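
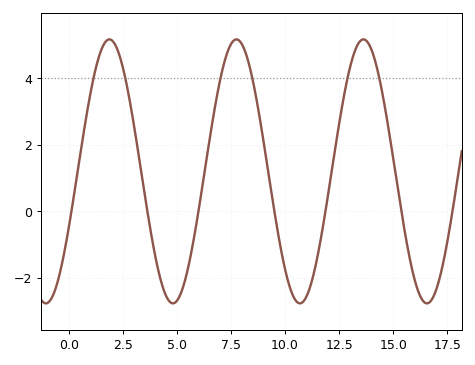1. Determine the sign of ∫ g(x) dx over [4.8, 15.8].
positive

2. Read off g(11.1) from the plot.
-2.39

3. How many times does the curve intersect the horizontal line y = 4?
6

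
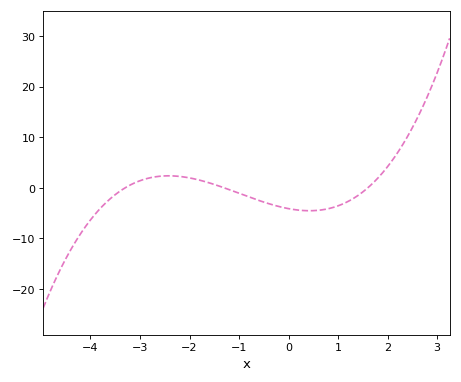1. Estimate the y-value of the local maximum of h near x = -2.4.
2.38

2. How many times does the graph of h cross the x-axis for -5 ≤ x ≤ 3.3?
3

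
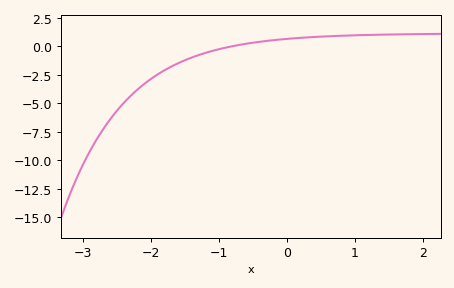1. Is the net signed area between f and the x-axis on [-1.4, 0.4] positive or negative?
positive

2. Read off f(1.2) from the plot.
1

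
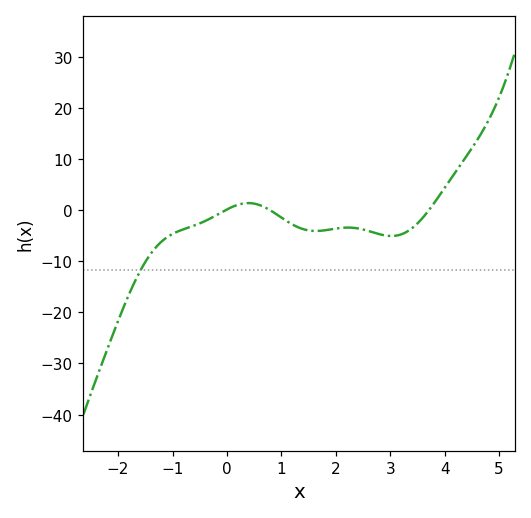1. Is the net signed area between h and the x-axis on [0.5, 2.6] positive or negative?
negative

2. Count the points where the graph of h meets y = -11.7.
1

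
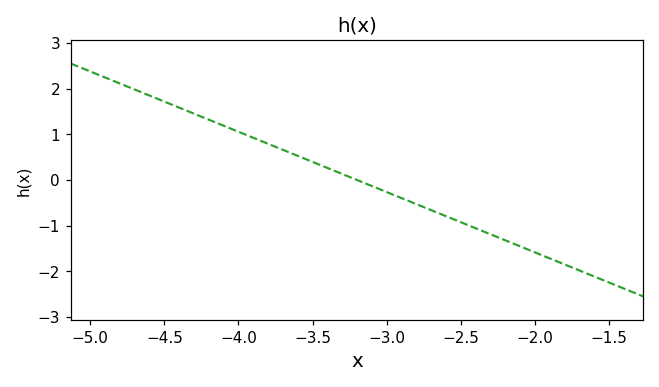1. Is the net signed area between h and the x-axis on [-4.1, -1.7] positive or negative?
negative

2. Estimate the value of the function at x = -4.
1.06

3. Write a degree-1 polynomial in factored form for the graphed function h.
y = -1.32(x + 3.2)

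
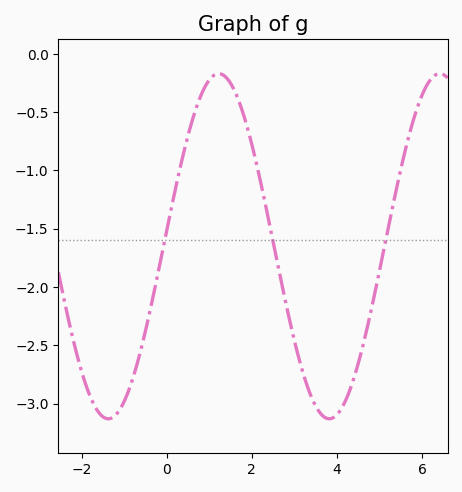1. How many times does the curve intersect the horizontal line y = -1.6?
3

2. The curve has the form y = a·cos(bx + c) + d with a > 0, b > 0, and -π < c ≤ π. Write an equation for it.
y = 1.48cos(1.2x - 1.5) - 1.65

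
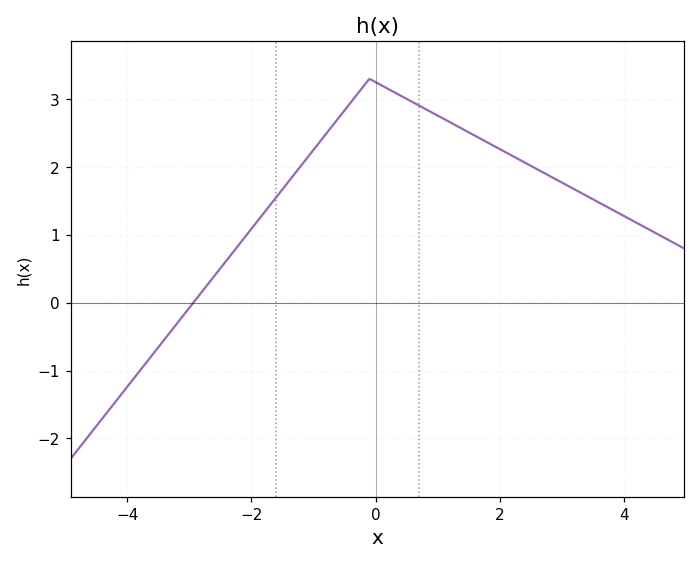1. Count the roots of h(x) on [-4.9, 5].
1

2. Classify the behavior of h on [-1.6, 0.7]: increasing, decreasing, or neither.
neither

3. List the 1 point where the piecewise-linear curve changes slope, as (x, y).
(-0.1, 3.3)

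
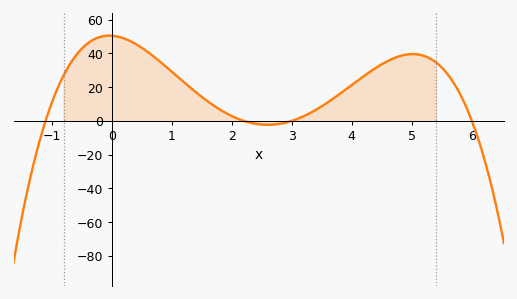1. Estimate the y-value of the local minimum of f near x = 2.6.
-2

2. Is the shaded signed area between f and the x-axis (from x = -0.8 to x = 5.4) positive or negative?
positive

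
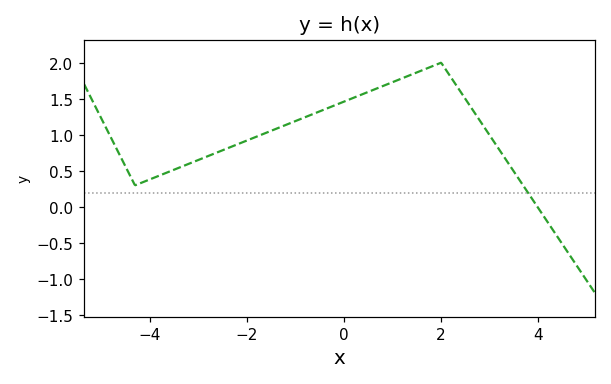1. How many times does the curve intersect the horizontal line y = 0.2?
1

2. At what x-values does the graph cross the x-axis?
3.98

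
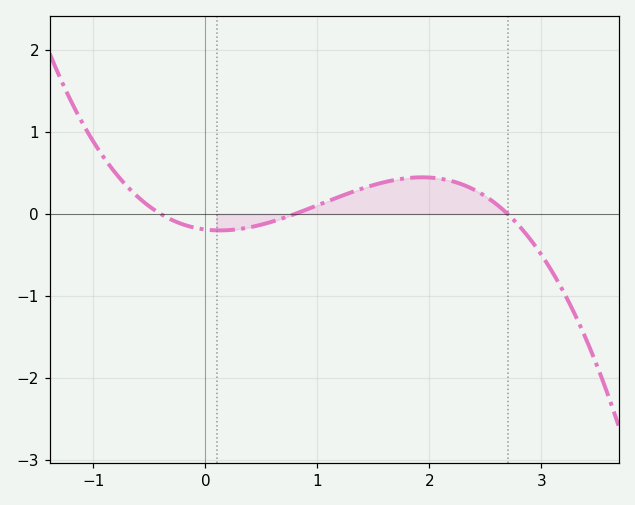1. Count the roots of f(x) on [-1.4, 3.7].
3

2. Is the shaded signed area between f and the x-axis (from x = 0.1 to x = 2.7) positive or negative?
positive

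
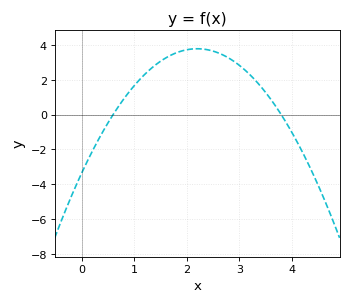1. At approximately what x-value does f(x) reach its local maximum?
2.2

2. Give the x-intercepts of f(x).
0.6, 3.8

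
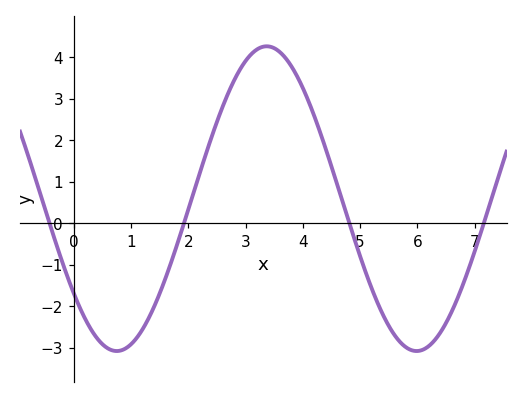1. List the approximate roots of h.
-0.4, 2, 4.8, 7.2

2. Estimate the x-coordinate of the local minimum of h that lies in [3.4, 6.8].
6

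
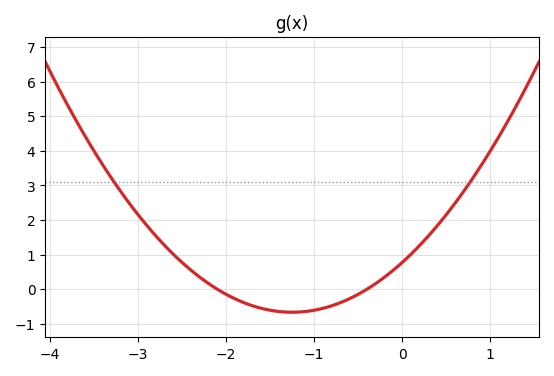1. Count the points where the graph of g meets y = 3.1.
2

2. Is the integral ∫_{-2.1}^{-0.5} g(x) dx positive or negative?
negative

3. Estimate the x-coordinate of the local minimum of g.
-1.2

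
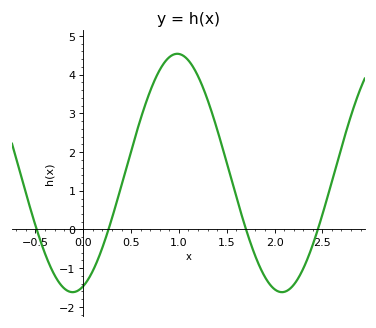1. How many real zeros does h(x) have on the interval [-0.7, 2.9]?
4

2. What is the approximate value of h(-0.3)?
-1.2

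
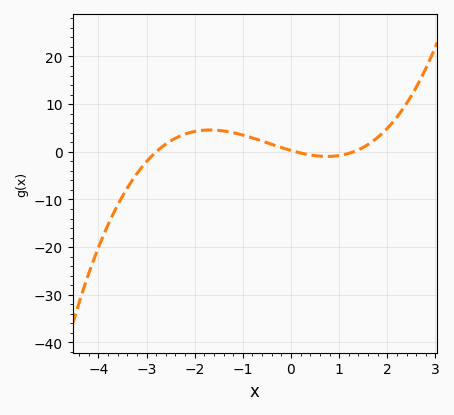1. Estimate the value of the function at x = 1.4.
0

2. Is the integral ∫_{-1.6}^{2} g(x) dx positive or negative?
positive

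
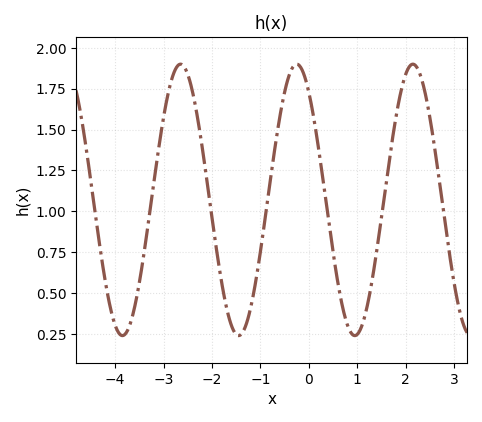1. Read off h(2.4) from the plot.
1.72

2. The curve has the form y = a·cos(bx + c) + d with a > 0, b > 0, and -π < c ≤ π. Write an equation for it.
y = 0.83cos(2.62x + 0.662) + 1.07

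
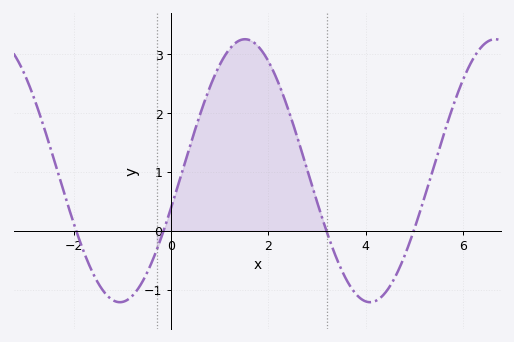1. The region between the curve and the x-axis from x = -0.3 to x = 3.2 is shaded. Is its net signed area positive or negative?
positive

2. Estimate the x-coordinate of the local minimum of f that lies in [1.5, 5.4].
4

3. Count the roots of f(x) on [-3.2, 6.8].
4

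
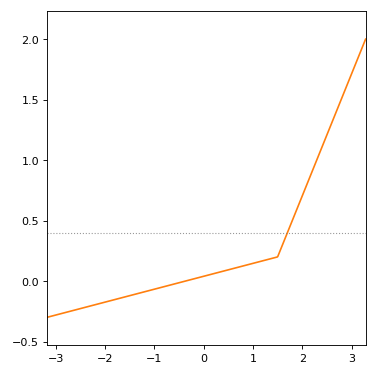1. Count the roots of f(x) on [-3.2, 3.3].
1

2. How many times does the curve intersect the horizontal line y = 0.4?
1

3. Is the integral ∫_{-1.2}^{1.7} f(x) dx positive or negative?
positive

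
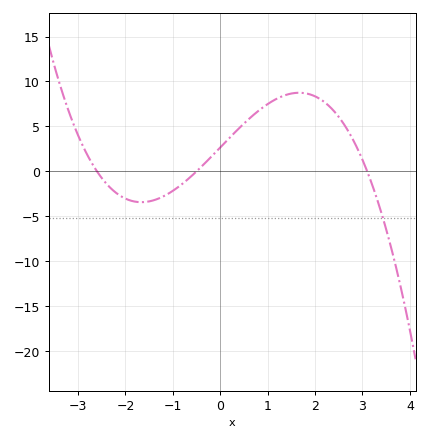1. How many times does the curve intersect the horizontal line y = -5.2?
1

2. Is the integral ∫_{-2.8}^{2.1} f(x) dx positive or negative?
positive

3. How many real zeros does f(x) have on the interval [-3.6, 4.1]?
3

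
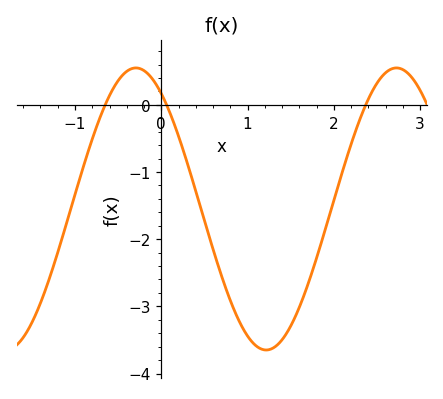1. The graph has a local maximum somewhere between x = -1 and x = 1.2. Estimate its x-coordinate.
-0.295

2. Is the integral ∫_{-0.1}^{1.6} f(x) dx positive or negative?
negative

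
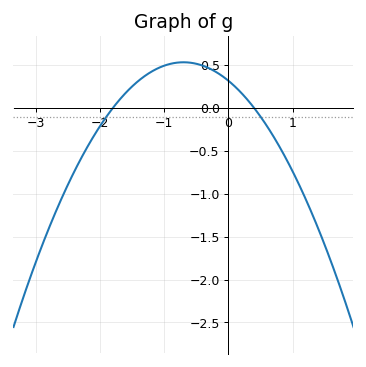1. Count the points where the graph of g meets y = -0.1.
2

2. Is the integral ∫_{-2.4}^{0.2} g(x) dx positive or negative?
positive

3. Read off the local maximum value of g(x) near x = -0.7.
0.532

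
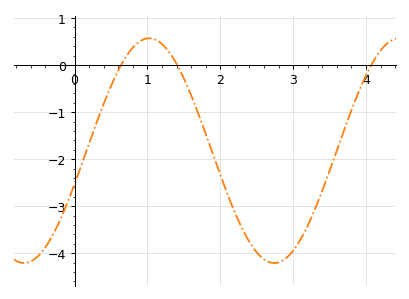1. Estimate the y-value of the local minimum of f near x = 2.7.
-4.21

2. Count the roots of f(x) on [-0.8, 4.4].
3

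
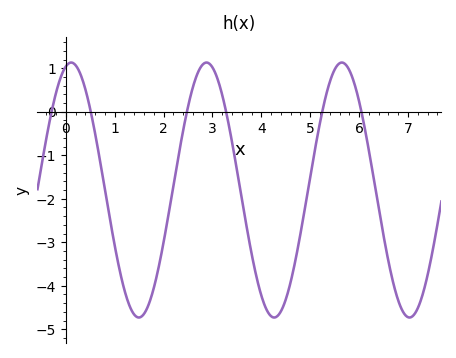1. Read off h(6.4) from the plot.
-2.2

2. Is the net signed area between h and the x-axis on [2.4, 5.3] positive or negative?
negative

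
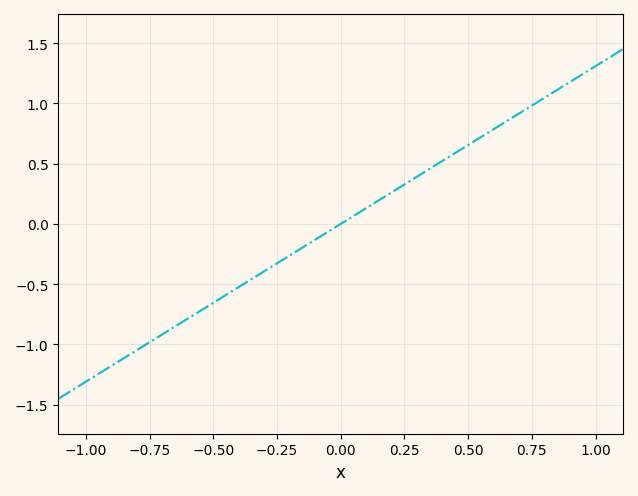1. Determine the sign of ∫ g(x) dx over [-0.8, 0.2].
negative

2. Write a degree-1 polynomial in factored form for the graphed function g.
y = 1.31(x - 0)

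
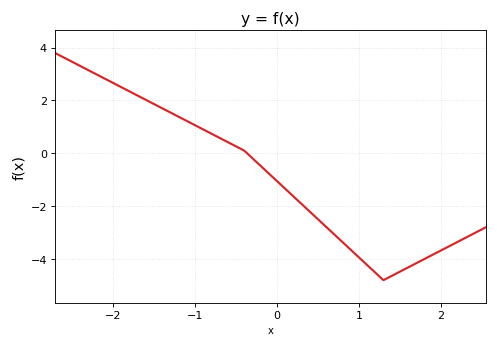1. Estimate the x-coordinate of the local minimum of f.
1.3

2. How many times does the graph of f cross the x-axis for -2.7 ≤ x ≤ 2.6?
1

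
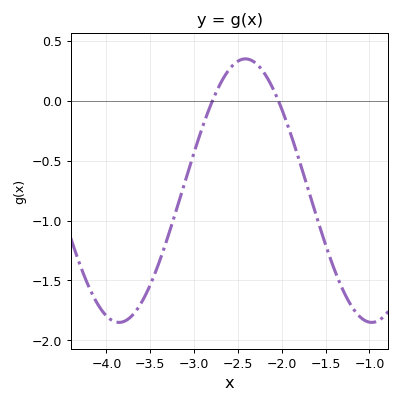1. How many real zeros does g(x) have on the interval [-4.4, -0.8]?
2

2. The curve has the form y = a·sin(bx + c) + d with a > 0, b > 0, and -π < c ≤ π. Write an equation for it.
y = 1.1sin(2.2x + 0.55) - 0.75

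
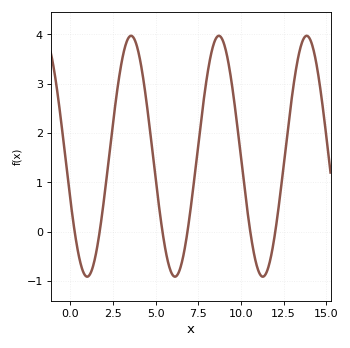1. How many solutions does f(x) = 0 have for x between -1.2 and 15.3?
6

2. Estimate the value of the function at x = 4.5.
2.5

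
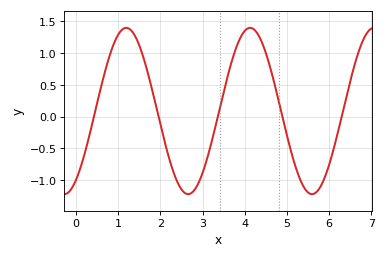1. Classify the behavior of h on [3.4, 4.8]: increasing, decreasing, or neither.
neither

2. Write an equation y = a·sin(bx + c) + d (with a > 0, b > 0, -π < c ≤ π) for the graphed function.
y = 1.31sin(2.1x - 0.97) + 0.09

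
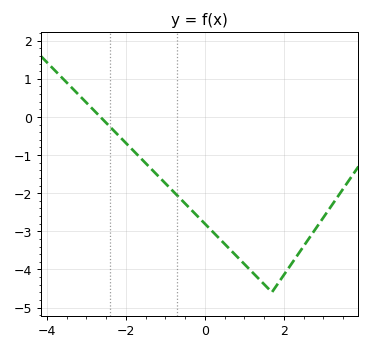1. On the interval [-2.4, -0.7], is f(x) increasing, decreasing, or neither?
decreasing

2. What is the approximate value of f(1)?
-3.9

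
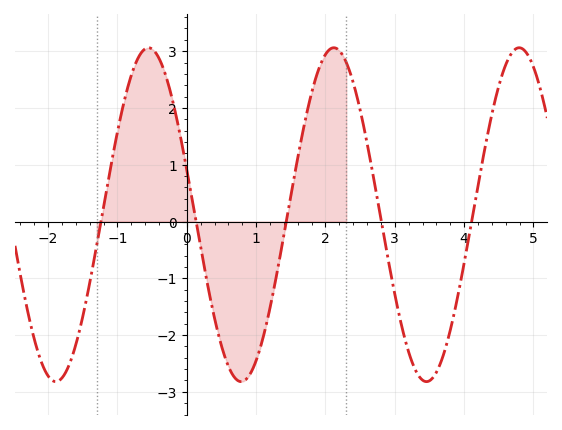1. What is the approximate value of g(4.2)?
0.6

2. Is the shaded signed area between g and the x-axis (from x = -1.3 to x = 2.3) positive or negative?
positive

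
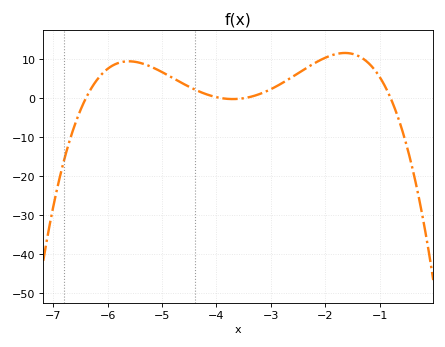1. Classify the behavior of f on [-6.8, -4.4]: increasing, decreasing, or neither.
neither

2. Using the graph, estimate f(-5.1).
7.41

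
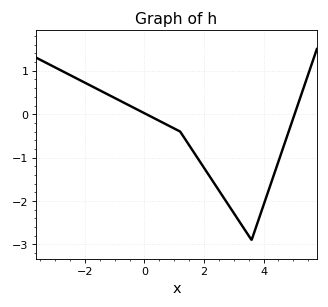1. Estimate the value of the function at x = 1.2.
-0.4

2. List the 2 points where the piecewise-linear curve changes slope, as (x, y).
(1.2, -0.4); (3.6, -2.9)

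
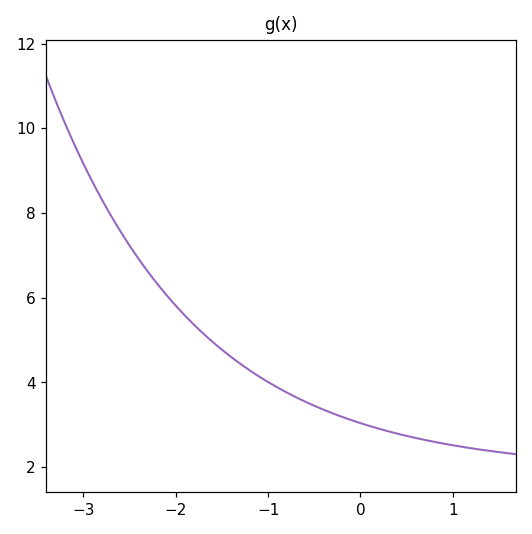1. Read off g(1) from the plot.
2.52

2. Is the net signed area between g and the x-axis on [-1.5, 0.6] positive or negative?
positive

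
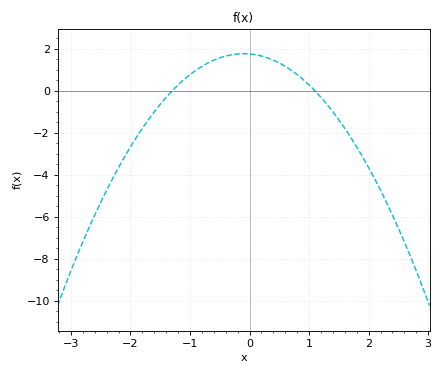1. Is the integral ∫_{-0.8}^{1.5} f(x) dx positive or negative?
positive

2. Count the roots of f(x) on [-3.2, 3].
2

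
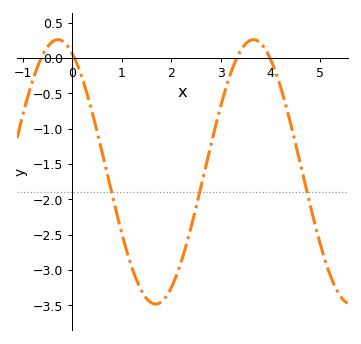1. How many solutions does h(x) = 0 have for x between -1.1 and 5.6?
4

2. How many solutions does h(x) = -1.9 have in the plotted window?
3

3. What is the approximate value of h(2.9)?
-0.954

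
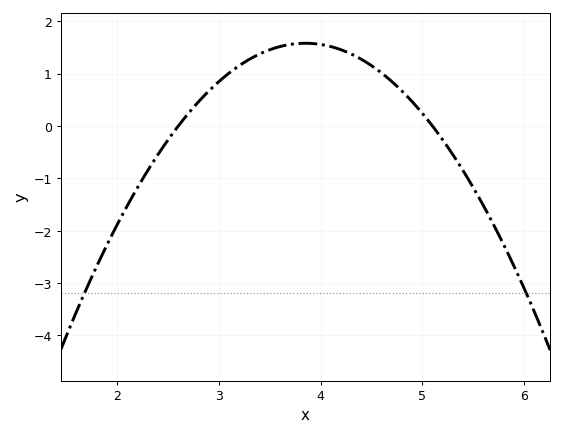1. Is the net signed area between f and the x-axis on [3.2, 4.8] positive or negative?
positive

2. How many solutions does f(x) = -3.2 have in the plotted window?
2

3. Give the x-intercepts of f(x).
2.6, 5.1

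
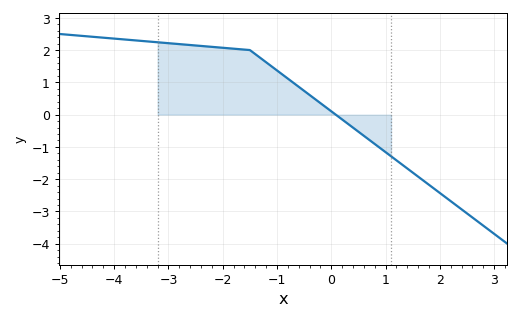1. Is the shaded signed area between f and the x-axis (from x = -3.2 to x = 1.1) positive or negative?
positive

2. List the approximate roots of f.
0.081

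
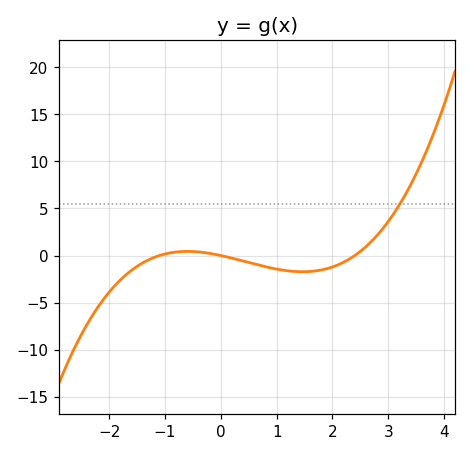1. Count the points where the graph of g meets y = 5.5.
1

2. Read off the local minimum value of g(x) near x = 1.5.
-1.5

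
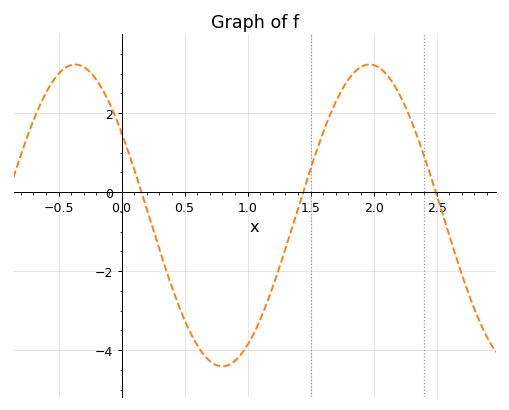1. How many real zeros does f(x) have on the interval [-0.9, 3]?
3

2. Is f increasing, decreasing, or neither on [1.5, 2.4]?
neither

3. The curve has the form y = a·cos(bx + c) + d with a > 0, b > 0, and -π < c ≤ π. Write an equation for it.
y = 3.82cos(2.7x + 0.99) - 0.59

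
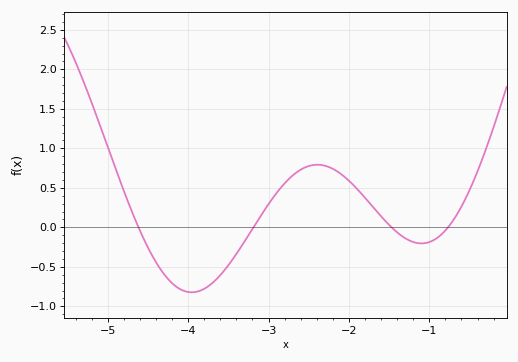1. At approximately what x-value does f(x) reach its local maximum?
-2.4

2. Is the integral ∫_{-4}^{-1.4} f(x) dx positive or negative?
positive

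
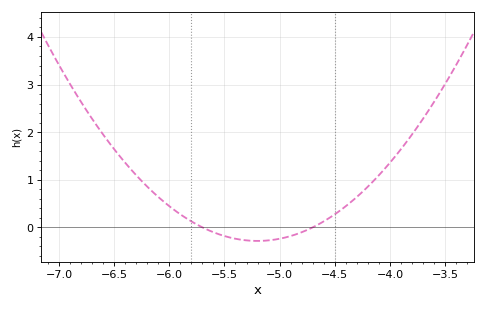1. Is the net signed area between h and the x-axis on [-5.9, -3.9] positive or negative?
positive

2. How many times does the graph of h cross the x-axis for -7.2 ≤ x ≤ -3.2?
2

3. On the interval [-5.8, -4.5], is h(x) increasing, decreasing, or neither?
neither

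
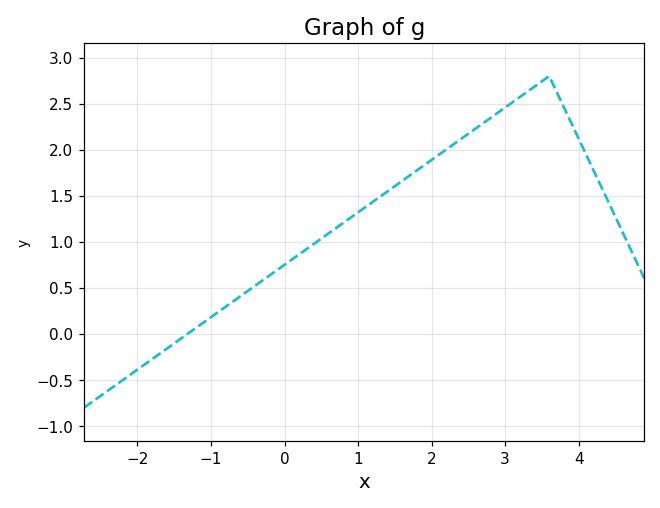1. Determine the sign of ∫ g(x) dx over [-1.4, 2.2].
positive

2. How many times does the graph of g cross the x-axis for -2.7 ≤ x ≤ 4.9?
1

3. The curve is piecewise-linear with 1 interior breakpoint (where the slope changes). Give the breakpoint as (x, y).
(3.6, 2.8)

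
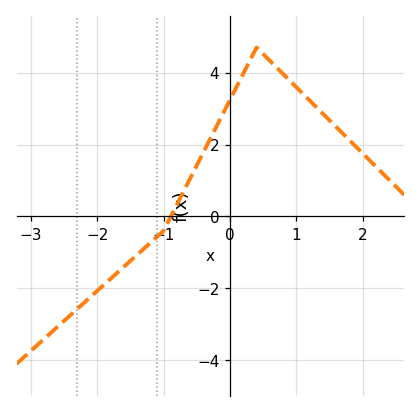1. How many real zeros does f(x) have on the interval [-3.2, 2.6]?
1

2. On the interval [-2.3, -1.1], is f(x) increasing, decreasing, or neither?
increasing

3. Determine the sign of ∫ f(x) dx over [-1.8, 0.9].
positive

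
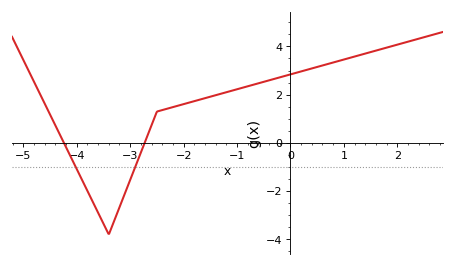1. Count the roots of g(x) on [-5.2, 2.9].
2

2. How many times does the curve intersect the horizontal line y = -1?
2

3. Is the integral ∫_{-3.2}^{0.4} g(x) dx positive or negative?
positive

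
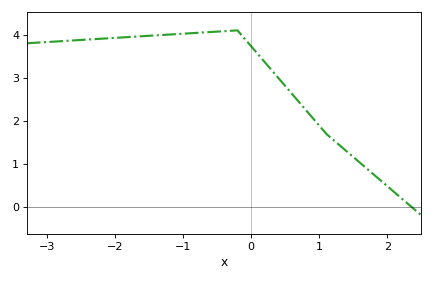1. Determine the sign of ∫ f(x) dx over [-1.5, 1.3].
positive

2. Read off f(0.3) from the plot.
3.18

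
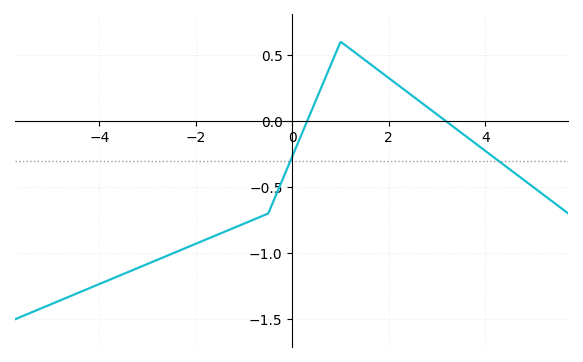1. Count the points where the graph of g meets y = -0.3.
2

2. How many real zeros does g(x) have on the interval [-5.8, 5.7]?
2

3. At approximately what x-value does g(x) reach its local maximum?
1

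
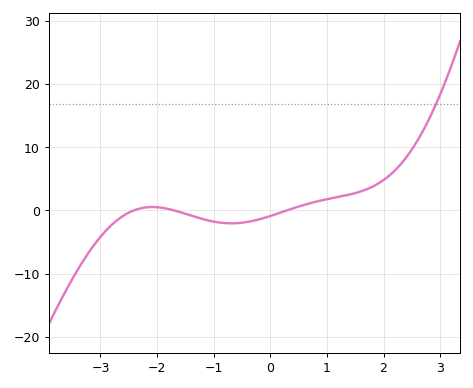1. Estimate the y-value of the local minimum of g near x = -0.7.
-2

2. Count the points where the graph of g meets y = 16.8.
1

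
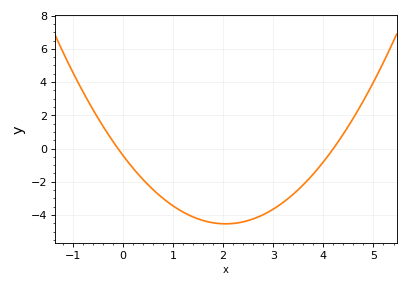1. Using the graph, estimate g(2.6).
-4.23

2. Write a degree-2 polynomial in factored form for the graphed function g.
y = 0.98(x + 0.1)(x - 4.2)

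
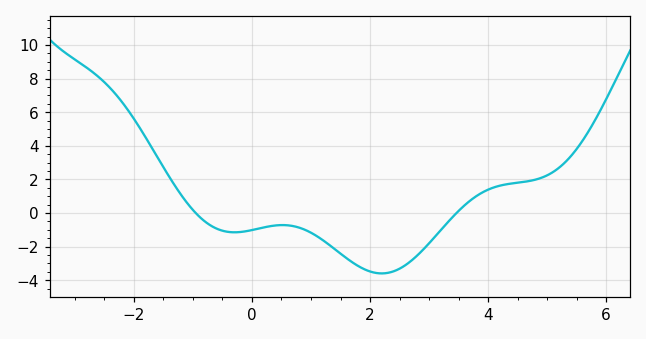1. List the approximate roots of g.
-1, 3.4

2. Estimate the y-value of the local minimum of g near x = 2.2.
-3.6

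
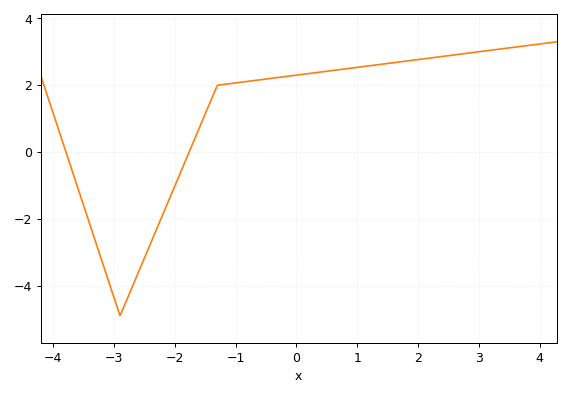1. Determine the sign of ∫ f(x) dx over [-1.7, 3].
positive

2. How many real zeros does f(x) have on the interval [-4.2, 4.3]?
2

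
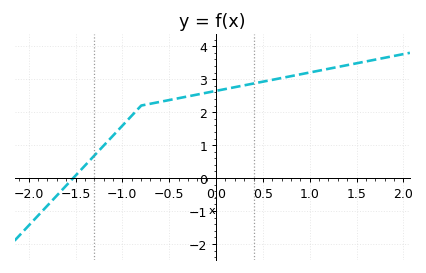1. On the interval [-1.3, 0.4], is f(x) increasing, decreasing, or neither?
increasing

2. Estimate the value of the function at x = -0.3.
2.5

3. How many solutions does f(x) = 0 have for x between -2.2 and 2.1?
1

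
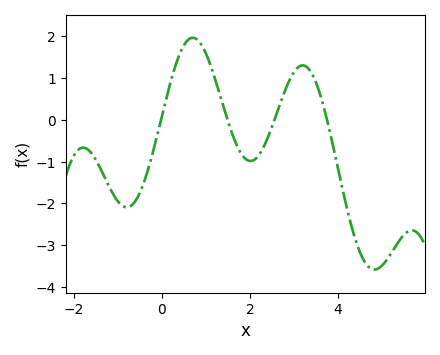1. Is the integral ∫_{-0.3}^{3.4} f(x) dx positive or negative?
positive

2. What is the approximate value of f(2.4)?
-0.4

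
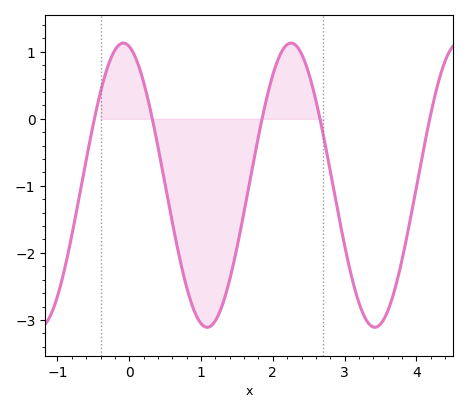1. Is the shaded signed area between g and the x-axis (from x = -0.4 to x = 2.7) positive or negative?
negative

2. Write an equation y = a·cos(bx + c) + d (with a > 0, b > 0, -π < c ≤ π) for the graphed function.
y = 2.12cos(2.69x + 0.22) - 0.99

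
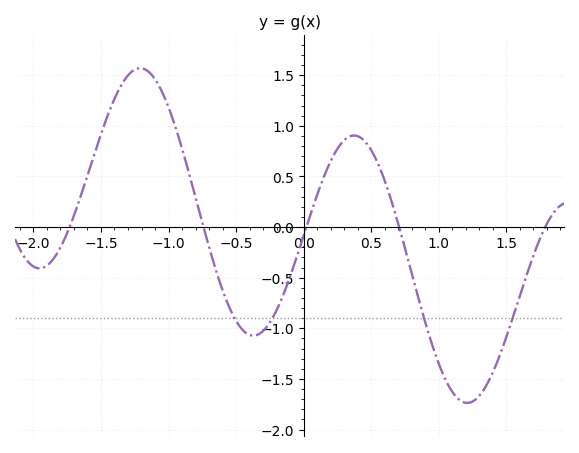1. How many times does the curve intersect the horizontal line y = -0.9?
4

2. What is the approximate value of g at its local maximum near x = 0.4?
0.9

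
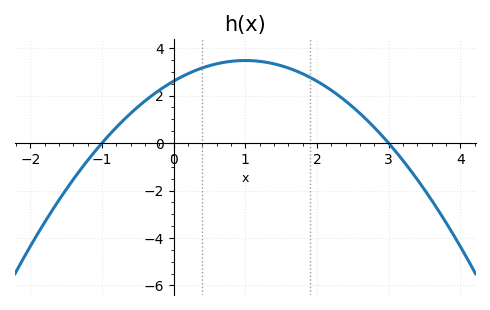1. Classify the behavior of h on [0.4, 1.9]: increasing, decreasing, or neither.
neither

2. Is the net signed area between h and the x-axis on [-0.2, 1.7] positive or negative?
positive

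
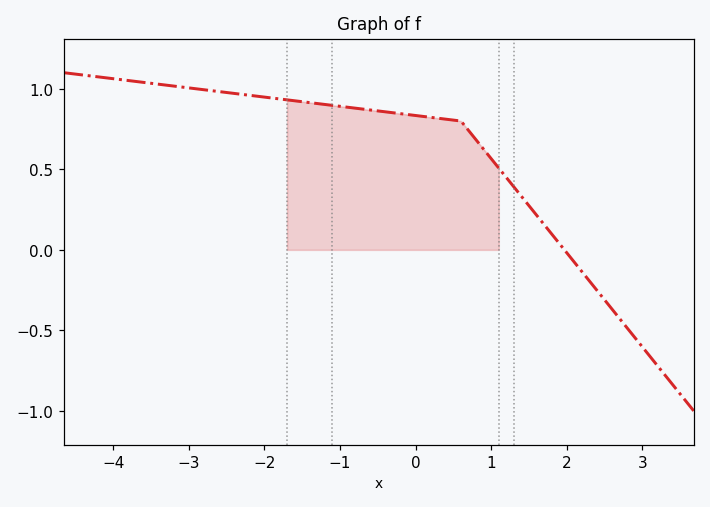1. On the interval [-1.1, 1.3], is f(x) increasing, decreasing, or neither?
decreasing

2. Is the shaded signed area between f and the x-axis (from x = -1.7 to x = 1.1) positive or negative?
positive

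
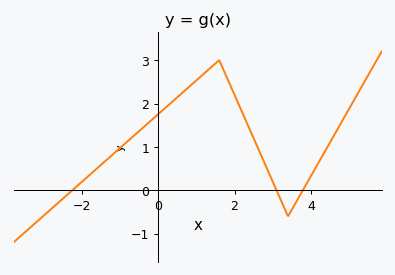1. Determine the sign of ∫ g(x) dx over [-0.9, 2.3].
positive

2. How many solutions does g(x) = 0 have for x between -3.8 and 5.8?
3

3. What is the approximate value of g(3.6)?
-0.29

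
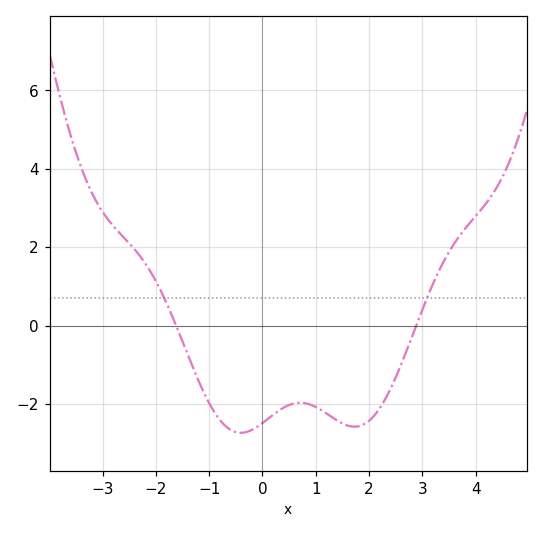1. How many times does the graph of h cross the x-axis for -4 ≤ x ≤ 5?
2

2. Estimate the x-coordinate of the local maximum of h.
0.8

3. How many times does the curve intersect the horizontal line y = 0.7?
2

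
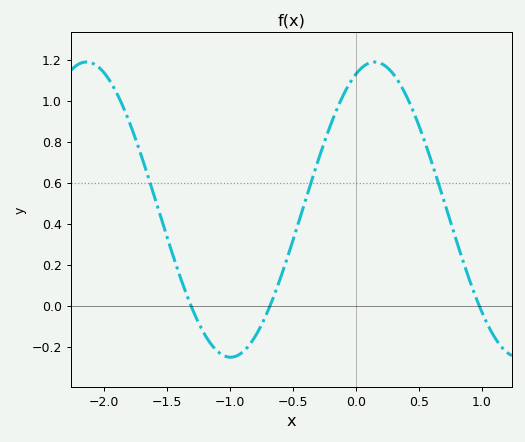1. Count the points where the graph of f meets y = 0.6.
3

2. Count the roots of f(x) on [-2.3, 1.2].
3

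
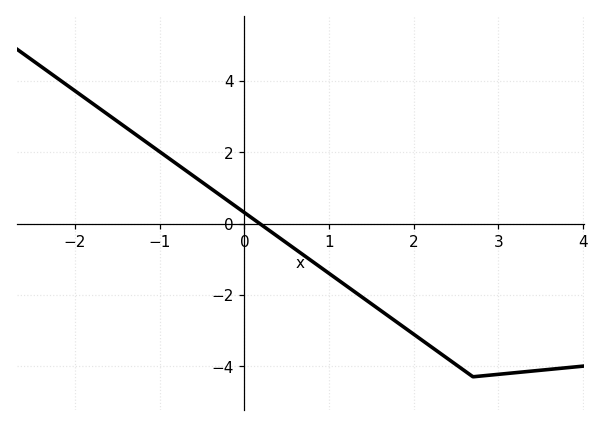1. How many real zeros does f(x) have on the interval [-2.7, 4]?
1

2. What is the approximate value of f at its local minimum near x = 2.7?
-4.3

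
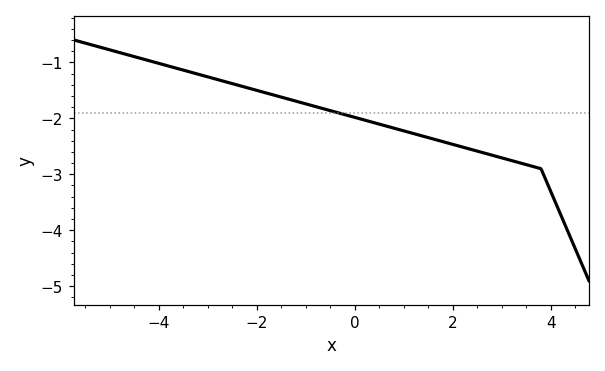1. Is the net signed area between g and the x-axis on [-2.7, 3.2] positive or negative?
negative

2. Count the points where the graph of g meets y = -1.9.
1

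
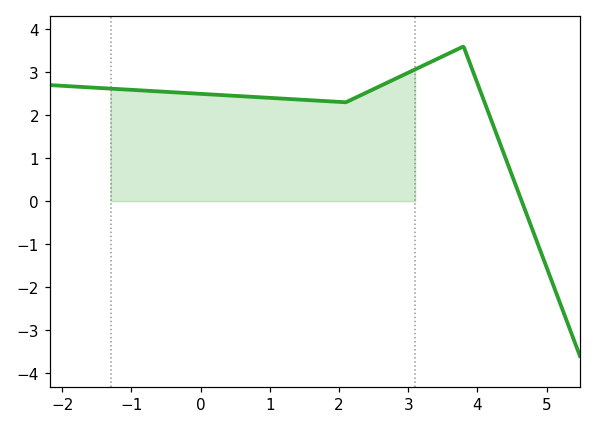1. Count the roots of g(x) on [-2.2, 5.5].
1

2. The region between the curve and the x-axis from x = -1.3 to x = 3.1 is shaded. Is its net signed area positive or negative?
positive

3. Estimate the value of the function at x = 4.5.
0.6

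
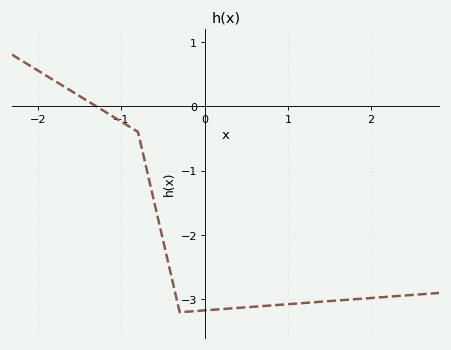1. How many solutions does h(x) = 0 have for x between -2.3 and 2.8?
1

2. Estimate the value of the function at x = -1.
-0.241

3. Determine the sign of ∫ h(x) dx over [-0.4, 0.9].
negative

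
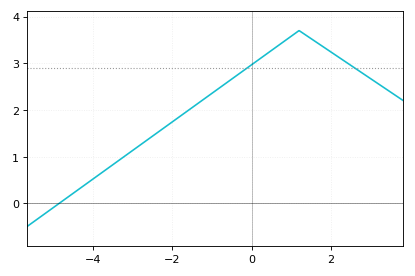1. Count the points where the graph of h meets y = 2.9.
2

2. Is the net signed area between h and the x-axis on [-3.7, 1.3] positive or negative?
positive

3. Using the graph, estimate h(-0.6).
2.6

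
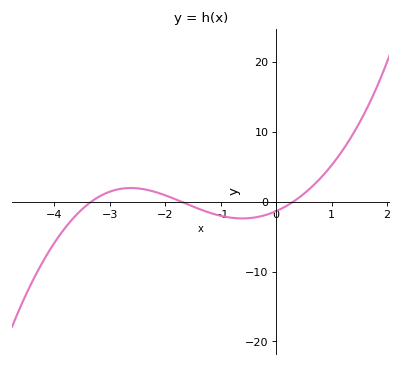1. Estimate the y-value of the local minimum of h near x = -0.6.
-2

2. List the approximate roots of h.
-3.3, -1.7, 0.3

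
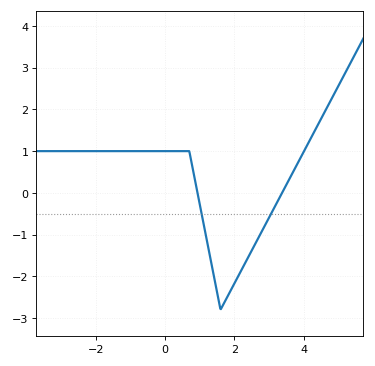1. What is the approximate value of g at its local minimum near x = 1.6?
-2.8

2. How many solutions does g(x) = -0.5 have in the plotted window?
2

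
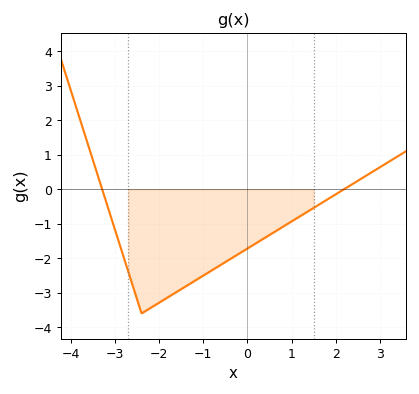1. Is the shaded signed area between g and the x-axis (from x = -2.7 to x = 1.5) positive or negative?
negative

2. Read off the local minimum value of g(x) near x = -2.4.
-3.6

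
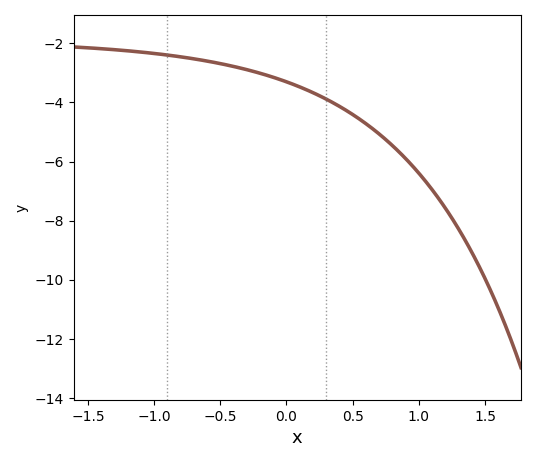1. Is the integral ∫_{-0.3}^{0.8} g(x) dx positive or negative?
negative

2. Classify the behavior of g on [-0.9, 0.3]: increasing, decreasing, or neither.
decreasing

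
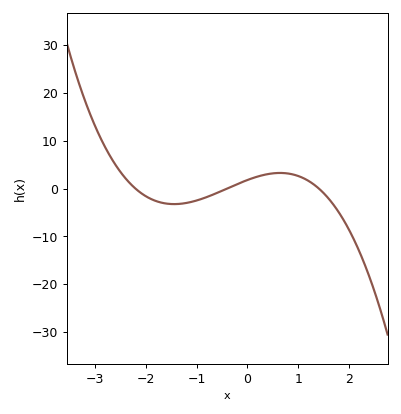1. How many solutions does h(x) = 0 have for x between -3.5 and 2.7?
3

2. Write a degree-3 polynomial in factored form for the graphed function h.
y = -1.45(x + 2.2)(x + 0.4)(x - 1.4)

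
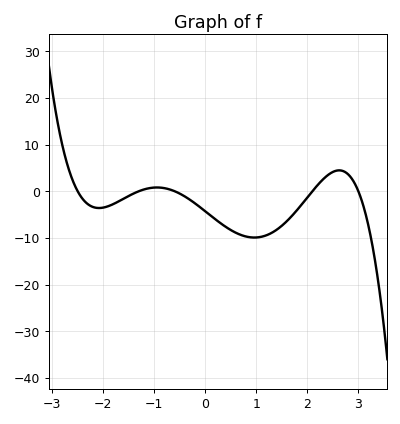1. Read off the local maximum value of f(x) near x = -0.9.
0.801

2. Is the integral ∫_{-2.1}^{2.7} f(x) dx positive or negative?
negative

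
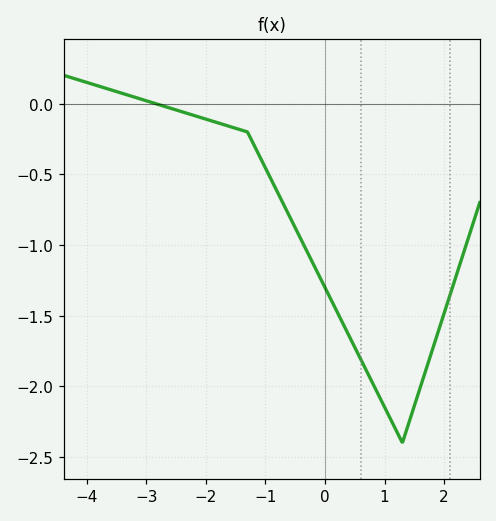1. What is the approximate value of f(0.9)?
-2.05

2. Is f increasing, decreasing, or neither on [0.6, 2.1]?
neither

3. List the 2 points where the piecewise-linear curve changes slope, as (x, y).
(-1.3, -0.2); (1.3, -2.4)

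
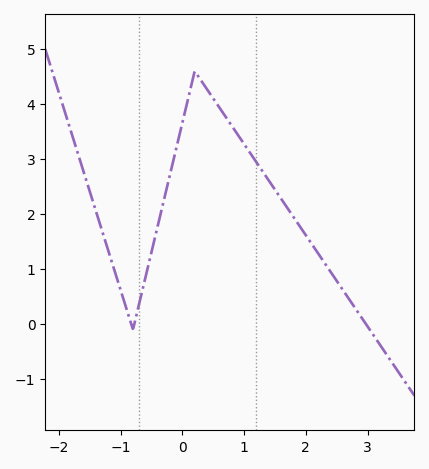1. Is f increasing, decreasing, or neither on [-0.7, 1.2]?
neither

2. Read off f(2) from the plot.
1.62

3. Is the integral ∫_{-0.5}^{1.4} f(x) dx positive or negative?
positive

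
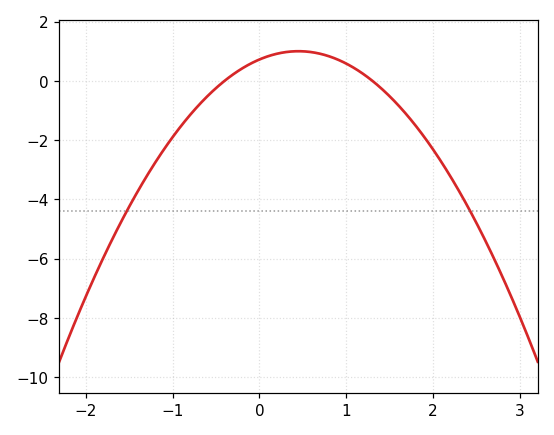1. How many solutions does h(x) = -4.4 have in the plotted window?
2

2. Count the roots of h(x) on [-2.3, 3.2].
2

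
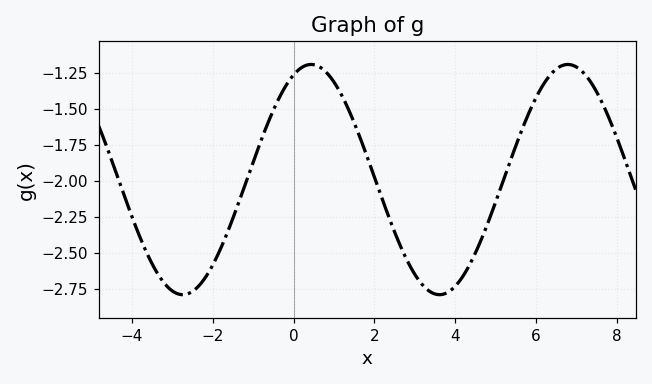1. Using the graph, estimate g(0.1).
-1.24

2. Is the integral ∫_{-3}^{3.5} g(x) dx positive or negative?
negative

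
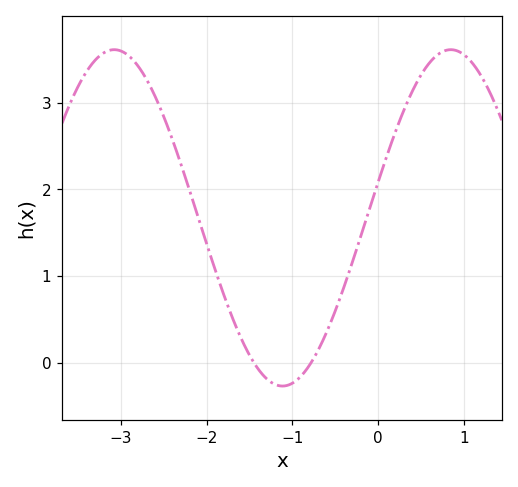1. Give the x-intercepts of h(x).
-1.4, -0.8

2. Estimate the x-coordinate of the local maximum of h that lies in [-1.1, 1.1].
0.9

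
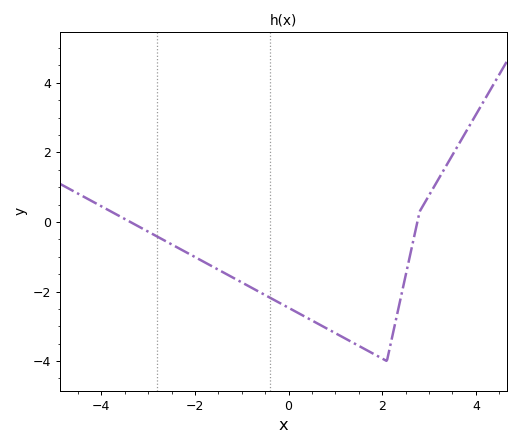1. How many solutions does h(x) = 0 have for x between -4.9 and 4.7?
2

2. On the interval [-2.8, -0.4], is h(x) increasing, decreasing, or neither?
decreasing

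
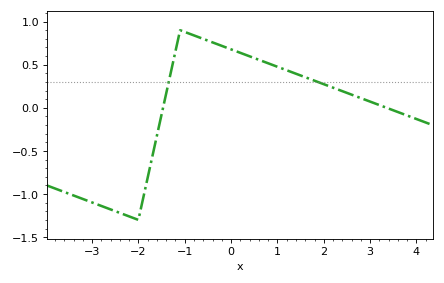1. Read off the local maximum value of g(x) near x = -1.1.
0.9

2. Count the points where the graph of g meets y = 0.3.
2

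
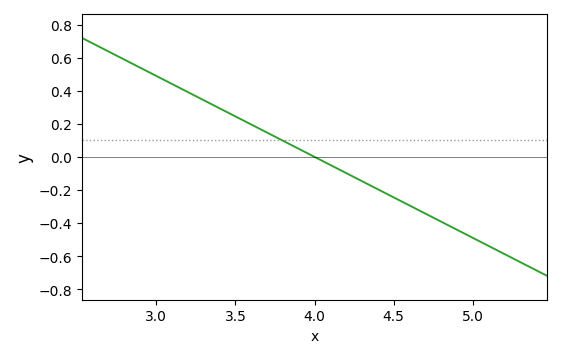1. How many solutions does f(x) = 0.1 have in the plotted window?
1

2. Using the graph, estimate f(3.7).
0.147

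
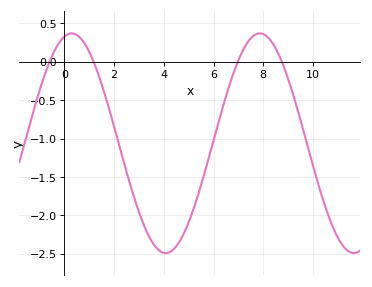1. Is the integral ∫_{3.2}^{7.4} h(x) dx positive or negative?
negative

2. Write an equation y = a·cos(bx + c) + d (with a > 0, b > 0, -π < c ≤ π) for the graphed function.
y = 1.43cos(0.83x - 0.242) - 1.06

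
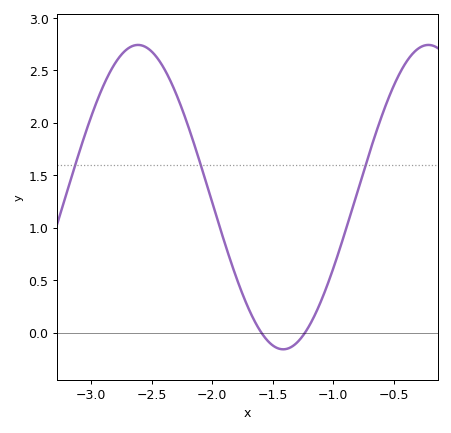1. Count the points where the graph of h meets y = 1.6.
3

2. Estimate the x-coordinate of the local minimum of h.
-1.41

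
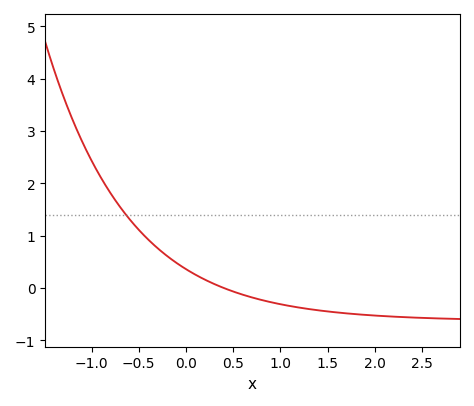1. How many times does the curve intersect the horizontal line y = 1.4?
1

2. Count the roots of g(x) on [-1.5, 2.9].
1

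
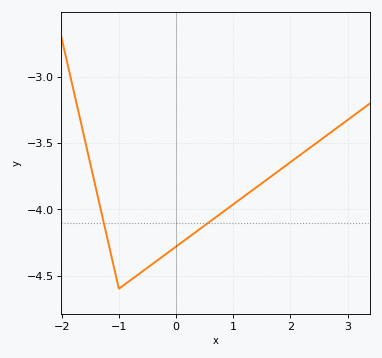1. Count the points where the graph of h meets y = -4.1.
2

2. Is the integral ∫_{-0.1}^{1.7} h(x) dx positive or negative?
negative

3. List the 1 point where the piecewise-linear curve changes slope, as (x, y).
(-1, -4.6)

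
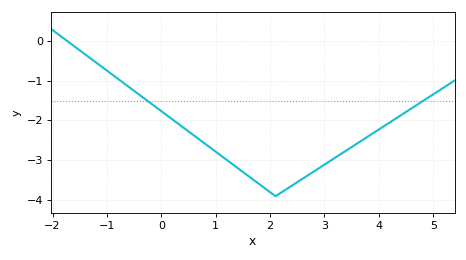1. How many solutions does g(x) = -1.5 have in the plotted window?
2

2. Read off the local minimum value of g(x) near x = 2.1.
-3.9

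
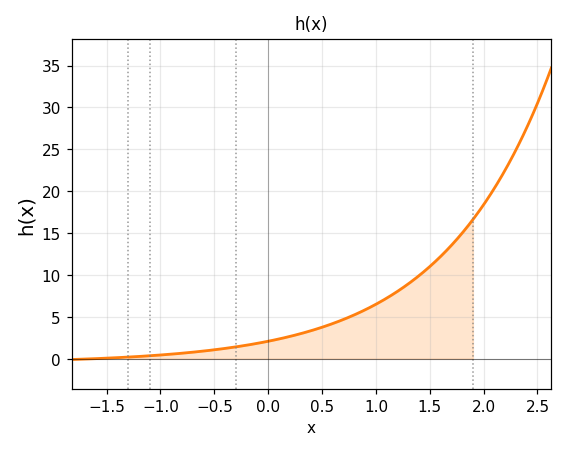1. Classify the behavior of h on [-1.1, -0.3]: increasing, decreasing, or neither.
increasing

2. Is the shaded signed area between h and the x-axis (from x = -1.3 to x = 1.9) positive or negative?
positive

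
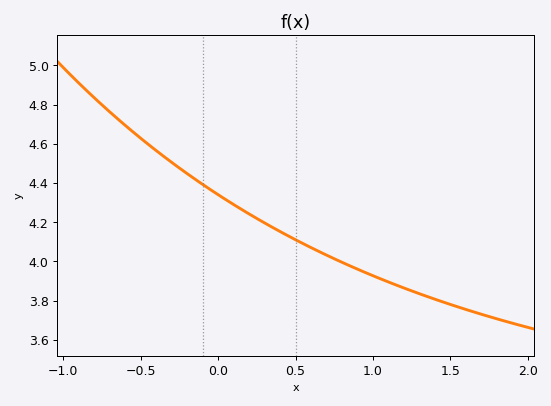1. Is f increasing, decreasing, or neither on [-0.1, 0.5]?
decreasing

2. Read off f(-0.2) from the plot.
4.44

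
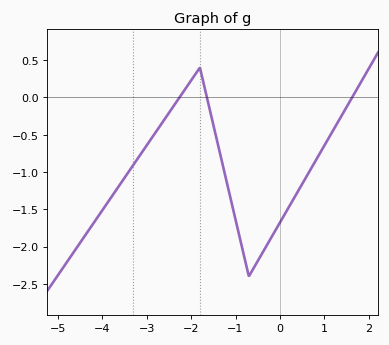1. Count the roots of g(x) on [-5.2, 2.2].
3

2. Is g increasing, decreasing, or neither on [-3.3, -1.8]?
increasing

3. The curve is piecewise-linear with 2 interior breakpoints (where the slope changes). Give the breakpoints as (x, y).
(-1.8, 0.4); (-0.7, -2.4)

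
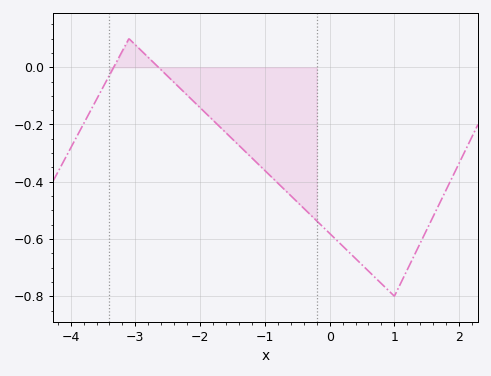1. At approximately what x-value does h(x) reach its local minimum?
1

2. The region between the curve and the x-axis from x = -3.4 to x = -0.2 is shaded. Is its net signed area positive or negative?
negative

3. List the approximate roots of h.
-3.34, -2.64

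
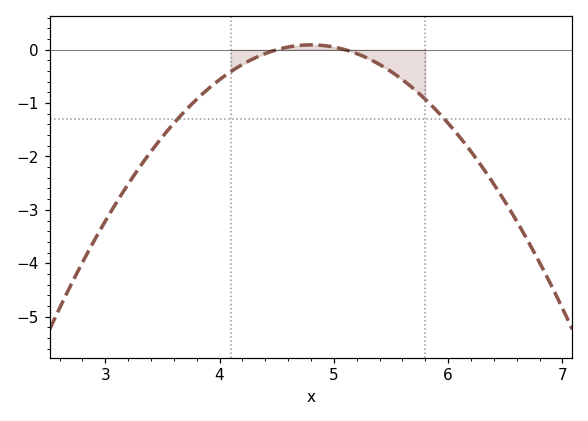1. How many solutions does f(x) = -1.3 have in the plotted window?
2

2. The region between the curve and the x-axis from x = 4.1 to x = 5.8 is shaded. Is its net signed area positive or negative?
negative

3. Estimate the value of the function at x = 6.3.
-2.2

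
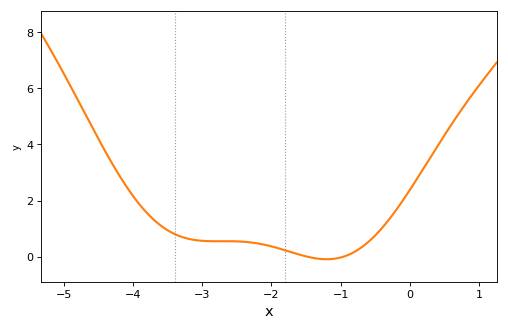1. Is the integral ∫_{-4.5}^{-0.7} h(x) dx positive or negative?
positive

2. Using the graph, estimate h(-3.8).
1.56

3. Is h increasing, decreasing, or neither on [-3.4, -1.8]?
neither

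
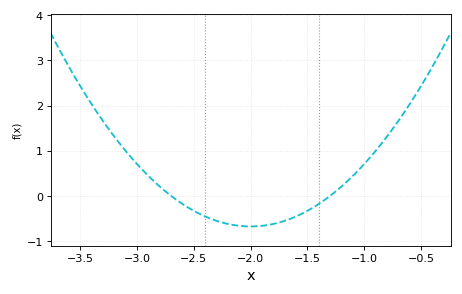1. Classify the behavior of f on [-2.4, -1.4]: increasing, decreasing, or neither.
neither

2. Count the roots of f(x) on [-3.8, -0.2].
2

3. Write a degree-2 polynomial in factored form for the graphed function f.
y = 1.38(x + 2.7)(x + 1.3)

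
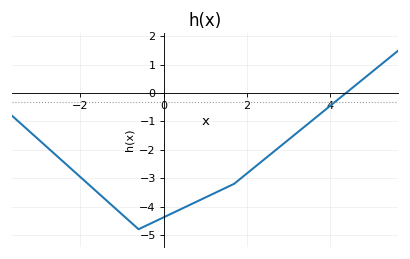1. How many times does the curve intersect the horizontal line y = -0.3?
1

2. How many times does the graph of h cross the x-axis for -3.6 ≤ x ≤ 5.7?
1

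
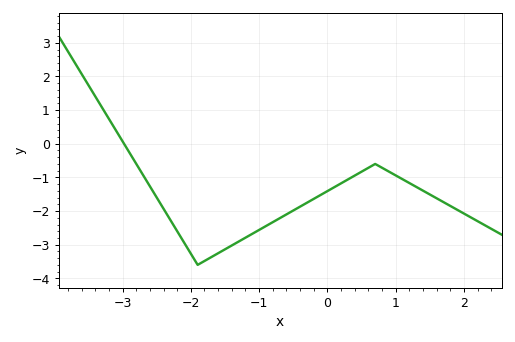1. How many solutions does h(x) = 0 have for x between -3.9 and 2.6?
1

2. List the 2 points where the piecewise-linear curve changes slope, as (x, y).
(-1.9, -3.6); (0.7, -0.6)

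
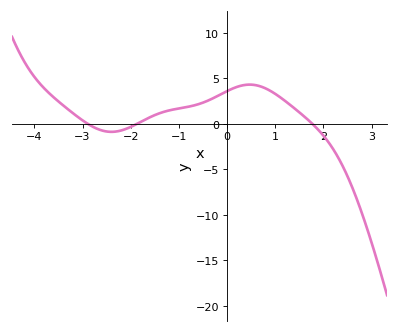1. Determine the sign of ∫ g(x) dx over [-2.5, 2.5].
positive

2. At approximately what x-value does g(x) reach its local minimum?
-2.4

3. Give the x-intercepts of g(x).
-2.9, -1.86, 1.77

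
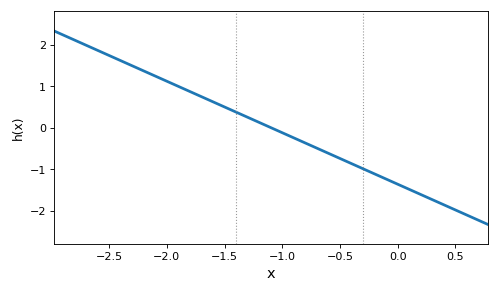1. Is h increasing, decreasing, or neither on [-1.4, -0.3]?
decreasing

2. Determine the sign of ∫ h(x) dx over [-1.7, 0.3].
negative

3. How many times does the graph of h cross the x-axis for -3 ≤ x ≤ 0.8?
1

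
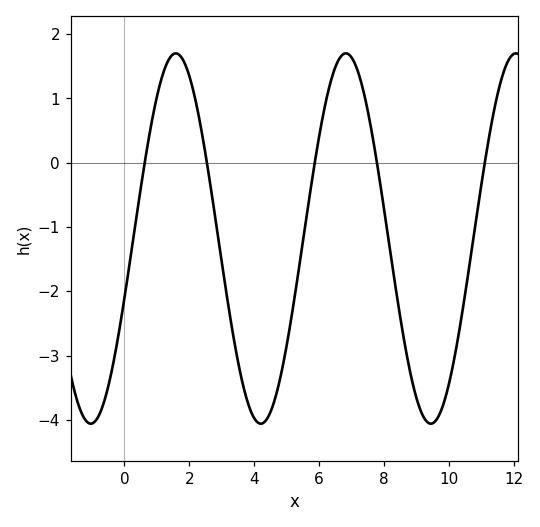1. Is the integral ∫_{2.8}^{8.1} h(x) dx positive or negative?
negative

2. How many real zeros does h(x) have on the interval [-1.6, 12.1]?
5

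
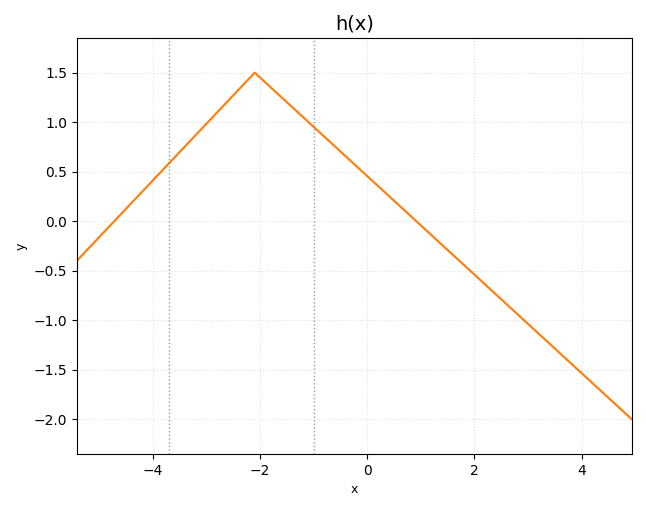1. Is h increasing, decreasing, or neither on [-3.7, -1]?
neither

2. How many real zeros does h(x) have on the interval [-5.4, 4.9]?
2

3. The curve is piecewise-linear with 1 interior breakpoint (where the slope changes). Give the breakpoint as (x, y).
(-2.1, 1.5)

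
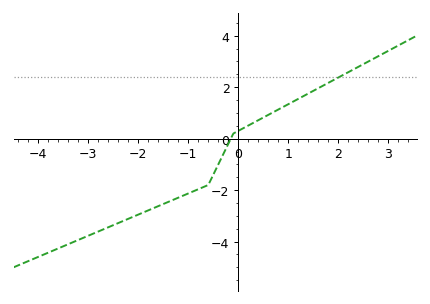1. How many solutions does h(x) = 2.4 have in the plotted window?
1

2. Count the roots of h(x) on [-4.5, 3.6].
1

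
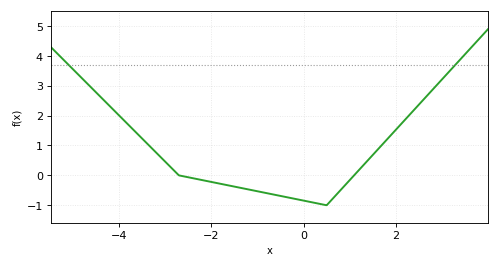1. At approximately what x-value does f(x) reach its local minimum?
0.4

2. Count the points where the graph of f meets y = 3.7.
2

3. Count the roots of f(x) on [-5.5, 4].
2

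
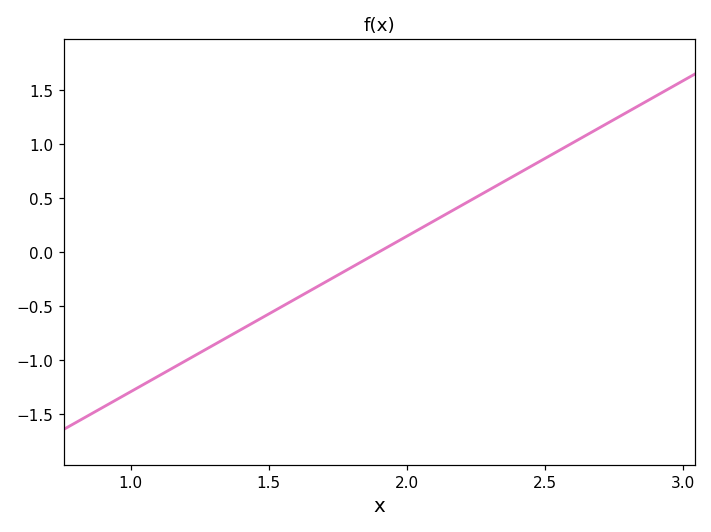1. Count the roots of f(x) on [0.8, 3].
1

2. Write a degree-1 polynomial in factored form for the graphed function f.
y = 1.44(x - 1.9)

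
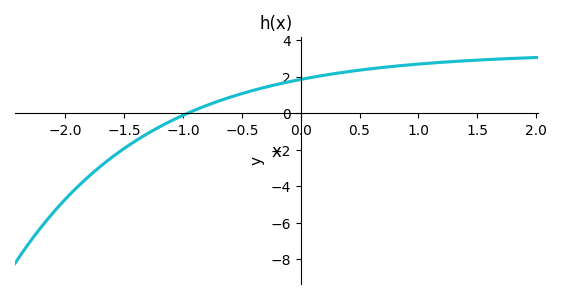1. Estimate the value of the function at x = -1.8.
-3.4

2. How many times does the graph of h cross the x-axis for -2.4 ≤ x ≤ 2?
1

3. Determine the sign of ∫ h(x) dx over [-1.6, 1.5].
positive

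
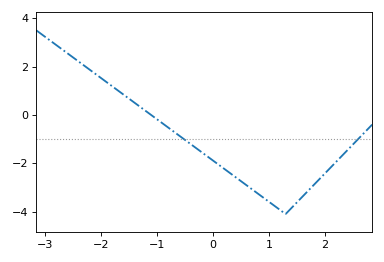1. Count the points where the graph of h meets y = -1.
2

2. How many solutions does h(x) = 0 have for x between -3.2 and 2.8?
1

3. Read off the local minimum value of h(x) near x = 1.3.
-4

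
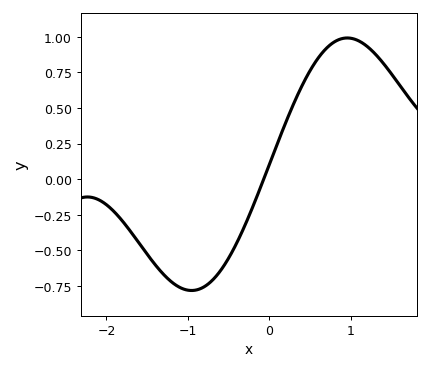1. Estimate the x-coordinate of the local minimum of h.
-0.956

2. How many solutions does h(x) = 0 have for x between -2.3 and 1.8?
1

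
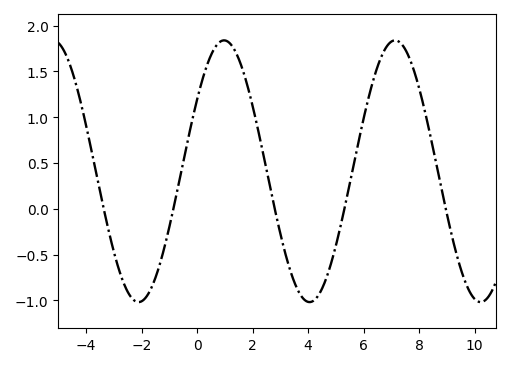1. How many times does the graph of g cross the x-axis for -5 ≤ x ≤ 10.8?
5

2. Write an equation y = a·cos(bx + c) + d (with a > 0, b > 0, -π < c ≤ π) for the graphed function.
y = 1.43cos(1.02x - 0.99) + 0.41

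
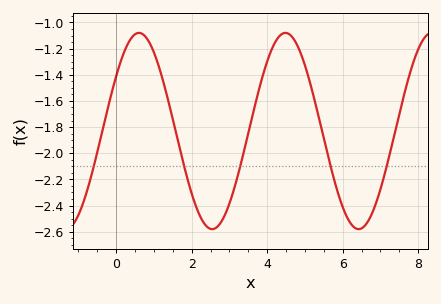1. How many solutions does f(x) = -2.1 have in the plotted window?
5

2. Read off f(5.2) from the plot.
-1.54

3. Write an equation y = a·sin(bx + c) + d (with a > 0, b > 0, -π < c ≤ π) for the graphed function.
y = 0.75sin(1.6x + 0.59) - 1.83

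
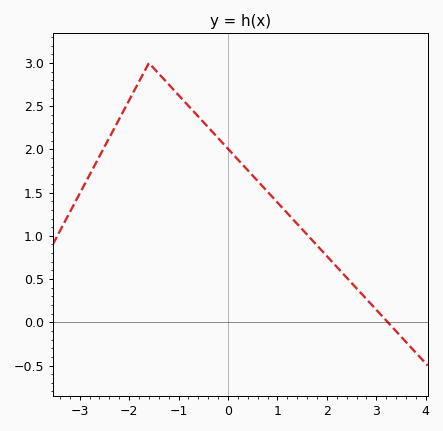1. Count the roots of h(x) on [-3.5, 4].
1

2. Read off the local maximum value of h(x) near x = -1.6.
3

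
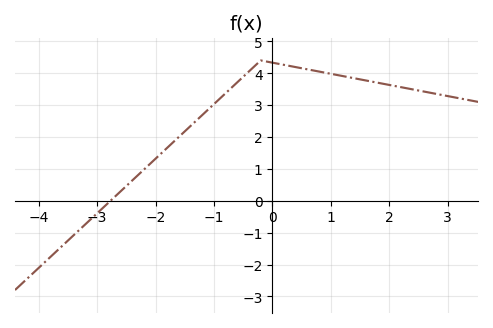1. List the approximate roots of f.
-2.77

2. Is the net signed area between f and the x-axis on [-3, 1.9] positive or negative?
positive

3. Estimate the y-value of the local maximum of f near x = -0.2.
4.4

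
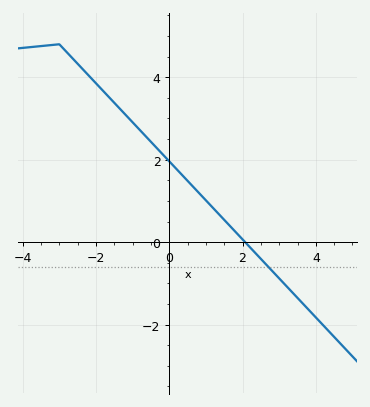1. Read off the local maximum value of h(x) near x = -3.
4.8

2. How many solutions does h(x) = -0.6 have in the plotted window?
1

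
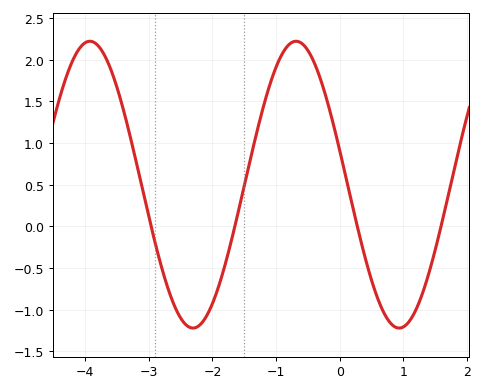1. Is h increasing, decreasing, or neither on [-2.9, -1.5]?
neither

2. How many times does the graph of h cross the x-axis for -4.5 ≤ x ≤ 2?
4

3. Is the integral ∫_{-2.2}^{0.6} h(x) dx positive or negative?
positive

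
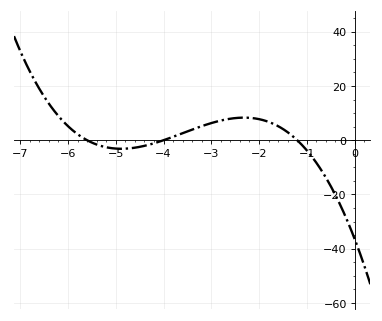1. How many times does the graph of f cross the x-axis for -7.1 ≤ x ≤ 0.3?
3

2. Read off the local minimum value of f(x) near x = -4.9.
-3.15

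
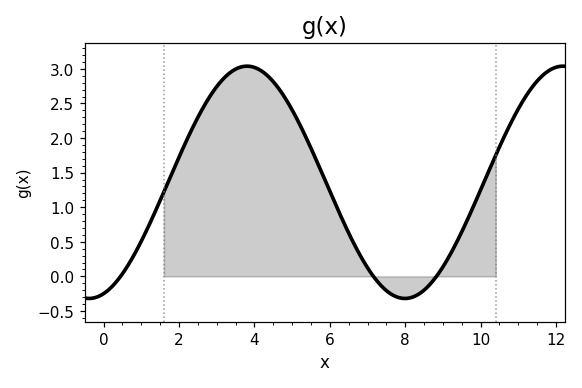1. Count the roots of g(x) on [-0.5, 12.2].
3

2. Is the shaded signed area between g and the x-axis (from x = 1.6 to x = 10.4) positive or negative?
positive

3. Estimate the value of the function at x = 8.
-0.3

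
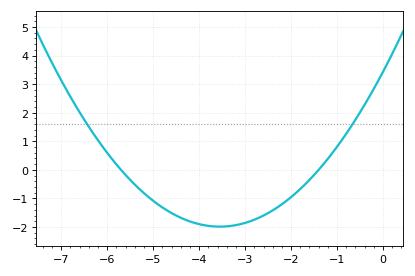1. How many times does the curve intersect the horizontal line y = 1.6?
2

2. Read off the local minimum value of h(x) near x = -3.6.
-1.99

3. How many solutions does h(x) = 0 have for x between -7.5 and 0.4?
2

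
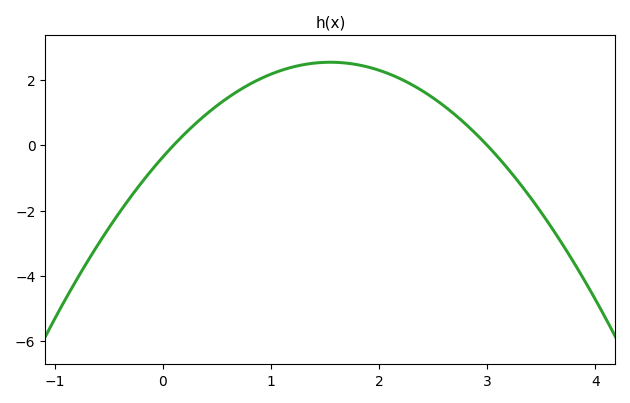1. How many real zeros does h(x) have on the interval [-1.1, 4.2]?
2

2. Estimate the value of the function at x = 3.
0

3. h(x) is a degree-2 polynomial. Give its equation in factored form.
y = -1.21(x - 0.1)(x - 3)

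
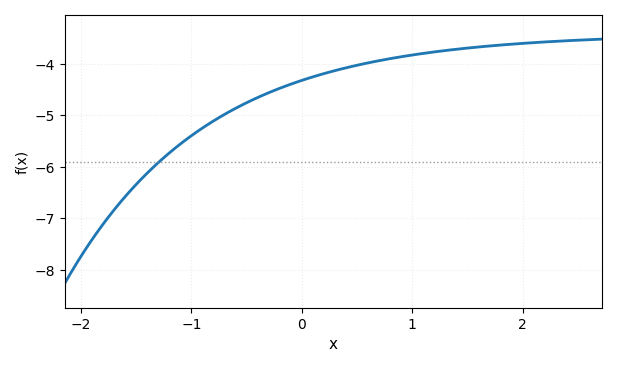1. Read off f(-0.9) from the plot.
-5.2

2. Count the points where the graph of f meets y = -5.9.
1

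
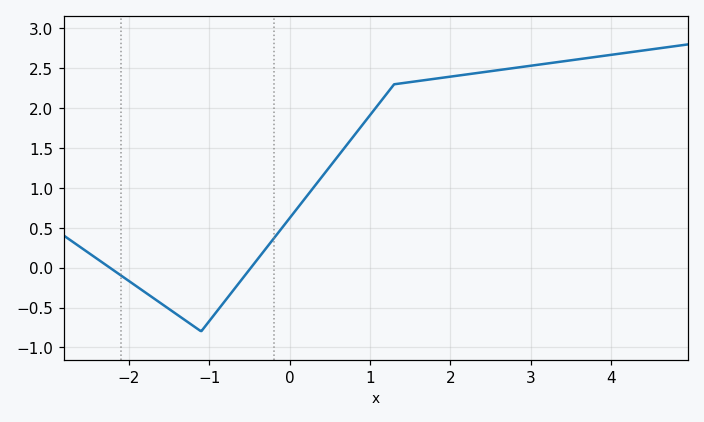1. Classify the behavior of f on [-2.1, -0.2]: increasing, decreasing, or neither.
neither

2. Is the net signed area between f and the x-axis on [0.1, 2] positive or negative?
positive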